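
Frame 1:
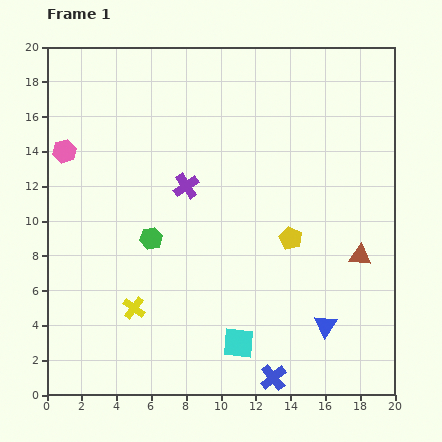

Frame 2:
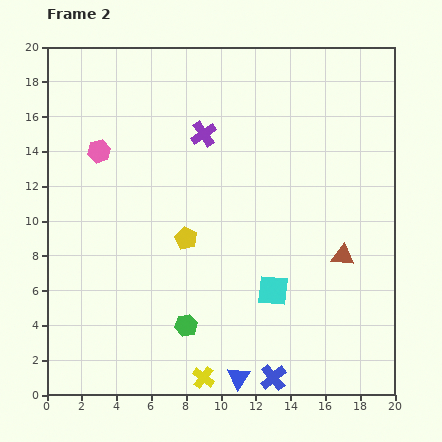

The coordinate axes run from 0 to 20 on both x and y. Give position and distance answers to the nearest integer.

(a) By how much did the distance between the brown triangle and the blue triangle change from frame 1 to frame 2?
+5

Distance in frame 1: 4. Distance in frame 2: 9.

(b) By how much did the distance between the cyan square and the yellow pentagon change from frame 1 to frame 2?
-1

Distance in frame 1: 7. Distance in frame 2: 6.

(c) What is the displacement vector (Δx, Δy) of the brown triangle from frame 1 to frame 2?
(-1, 0)

The brown triangle was at (18, 8) in frame 1 and (17, 8) in frame 2.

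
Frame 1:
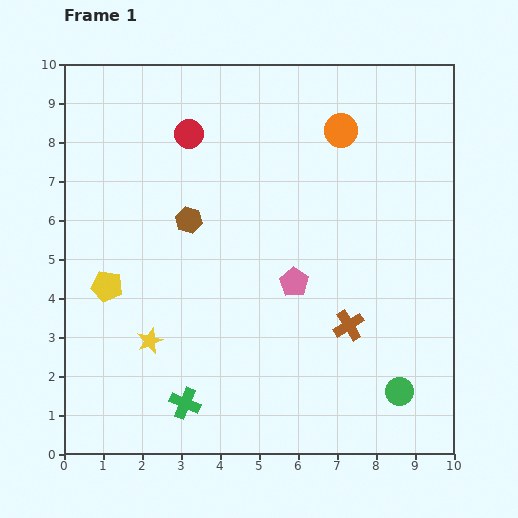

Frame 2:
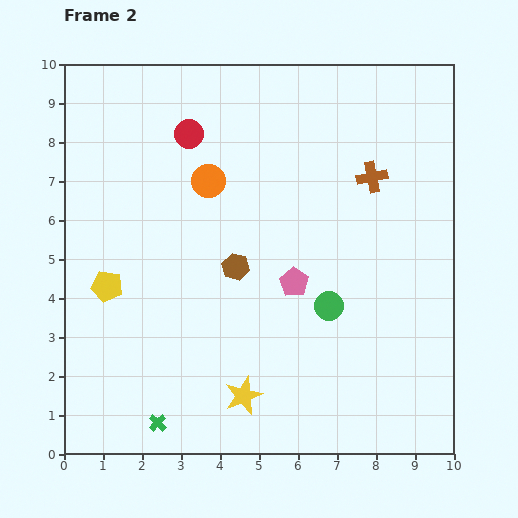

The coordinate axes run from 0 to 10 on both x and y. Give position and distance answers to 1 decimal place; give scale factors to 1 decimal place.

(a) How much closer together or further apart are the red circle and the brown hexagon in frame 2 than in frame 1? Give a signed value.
+1.4

Distance in frame 1: 2.2. Distance in frame 2: 3.6.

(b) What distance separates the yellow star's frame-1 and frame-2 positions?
2.8

The yellow star moved from (2.2, 2.9) to (4.6, 1.5), a distance of √(2.4² + 1.4²) ≈ 2.8.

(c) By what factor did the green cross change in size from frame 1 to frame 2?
0.6×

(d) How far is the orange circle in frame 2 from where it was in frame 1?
3.6

The orange circle moved from (7.1, 8.3) to (3.7, 7.0), a distance of √(3.4² + 1.3²) ≈ 3.6.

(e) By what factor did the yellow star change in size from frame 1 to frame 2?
1.5×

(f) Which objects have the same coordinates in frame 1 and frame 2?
the yellow pentagon, the red circle, the pink pentagon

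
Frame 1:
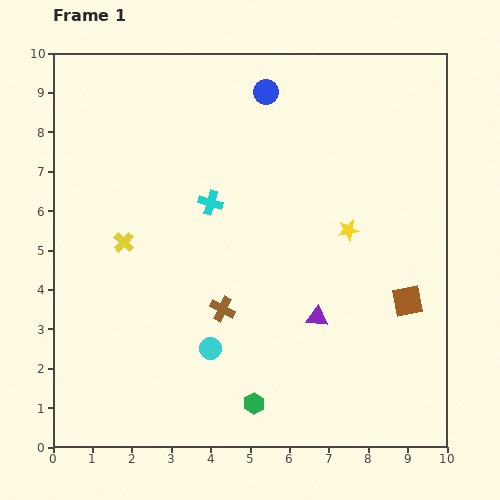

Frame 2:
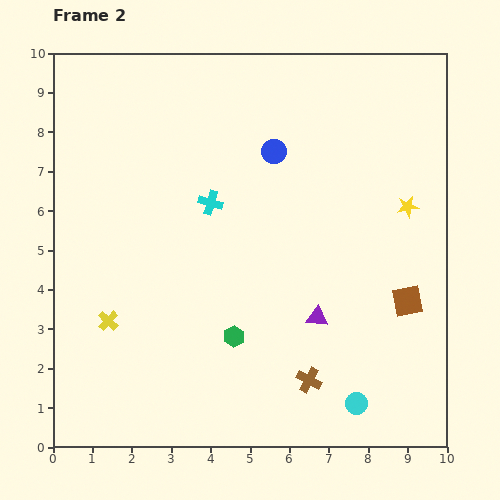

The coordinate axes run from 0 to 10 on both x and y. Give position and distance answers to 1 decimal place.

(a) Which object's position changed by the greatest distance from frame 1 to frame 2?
the cyan circle

(moved 4.0; next 2.8)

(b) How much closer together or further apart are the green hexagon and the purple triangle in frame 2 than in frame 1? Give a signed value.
-0.5

Distance in frame 1: 2.7. Distance in frame 2: 2.2.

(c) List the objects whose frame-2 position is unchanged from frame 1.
the purple triangle, the cyan cross, the brown square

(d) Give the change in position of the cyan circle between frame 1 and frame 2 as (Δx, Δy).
(3.7, -1.4)

The cyan circle was at (4.0, 2.5) in frame 1 and (7.7, 1.1) in frame 2.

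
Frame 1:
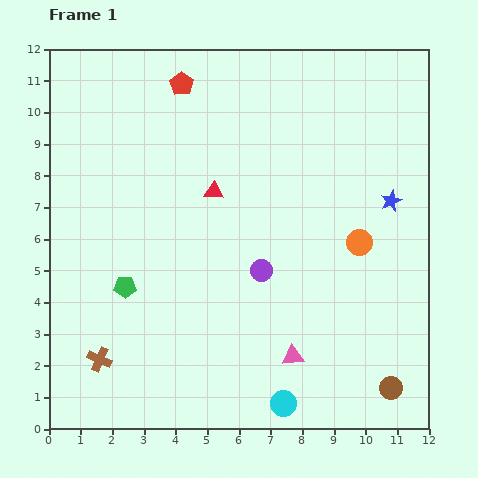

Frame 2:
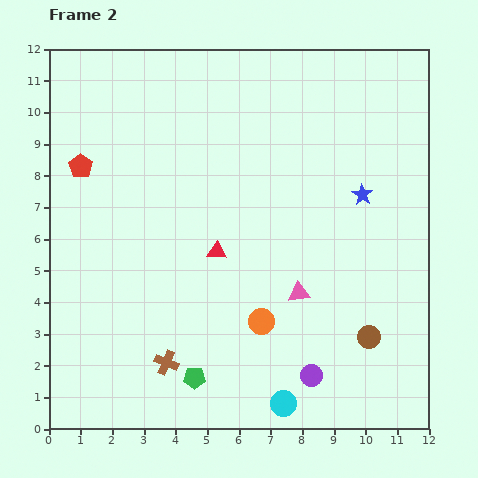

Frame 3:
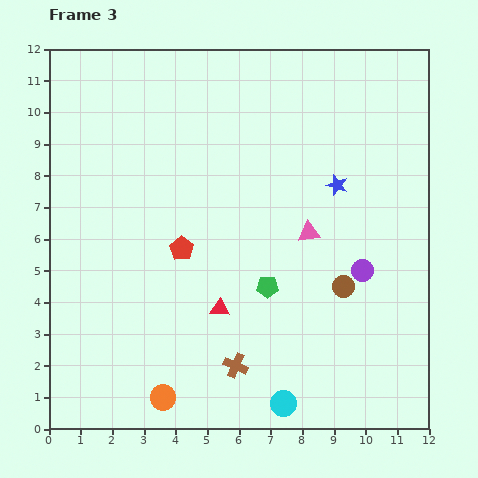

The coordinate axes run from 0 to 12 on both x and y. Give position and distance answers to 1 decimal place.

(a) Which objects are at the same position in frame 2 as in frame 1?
the cyan circle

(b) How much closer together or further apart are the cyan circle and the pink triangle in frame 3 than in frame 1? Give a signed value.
+4.0

Distance in frame 1: 1.5. Distance in frame 3: 5.5.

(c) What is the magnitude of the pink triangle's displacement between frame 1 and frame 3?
3.9

The pink triangle moved from (7.7, 2.3) to (8.2, 6.2), a distance of √(0.5² + 3.9²) ≈ 3.9.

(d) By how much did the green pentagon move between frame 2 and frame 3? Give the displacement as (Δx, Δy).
(2.3, 2.9)

The green pentagon was at (4.6, 1.6) in frame 2 and (6.9, 4.5) in frame 3.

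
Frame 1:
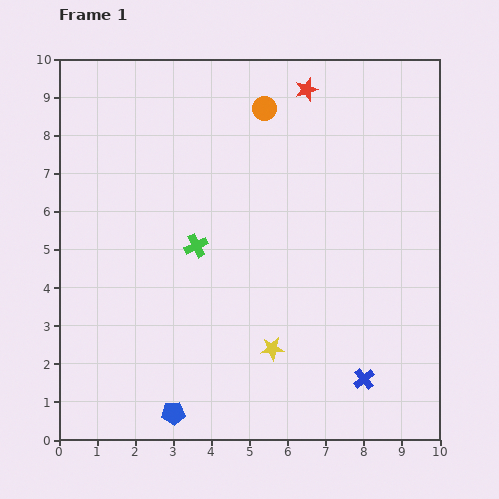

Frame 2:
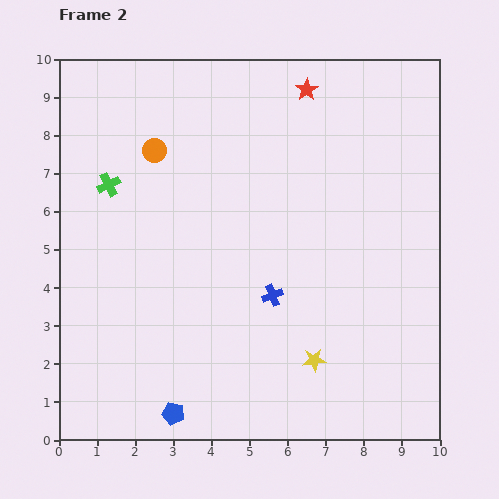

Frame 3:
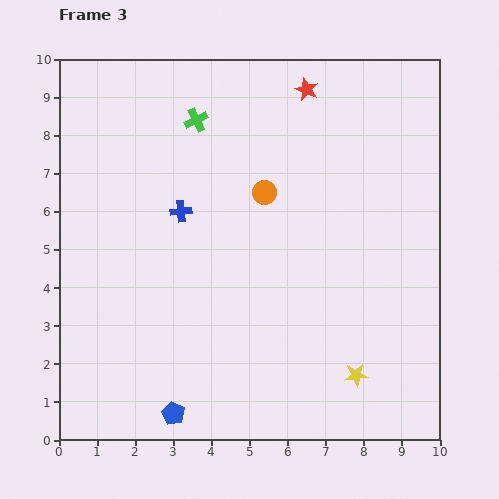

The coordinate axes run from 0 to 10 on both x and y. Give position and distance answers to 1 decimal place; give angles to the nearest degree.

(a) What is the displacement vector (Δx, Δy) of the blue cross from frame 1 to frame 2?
(-2.4, 2.2)

The blue cross was at (8.0, 1.6) in frame 1 and (5.6, 3.8) in frame 2.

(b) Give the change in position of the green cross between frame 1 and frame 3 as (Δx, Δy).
(0.0, 3.3)

The green cross was at (3.6, 5.1) in frame 1 and (3.6, 8.4) in frame 3.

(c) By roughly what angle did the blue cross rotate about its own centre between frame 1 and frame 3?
33° clockwise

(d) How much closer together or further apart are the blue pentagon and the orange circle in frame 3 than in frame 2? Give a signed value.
-0.6

Distance in frame 2: 6.9. Distance in frame 3: 6.3.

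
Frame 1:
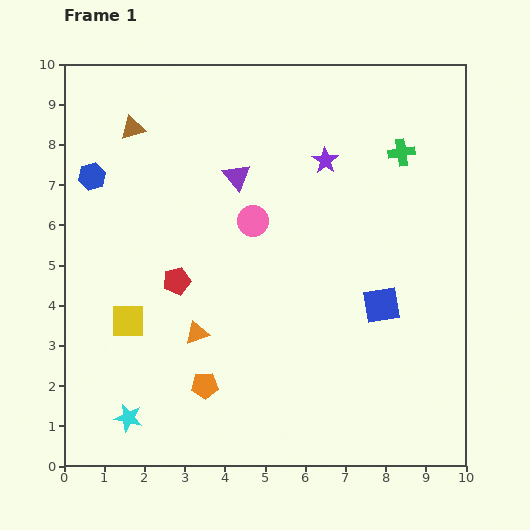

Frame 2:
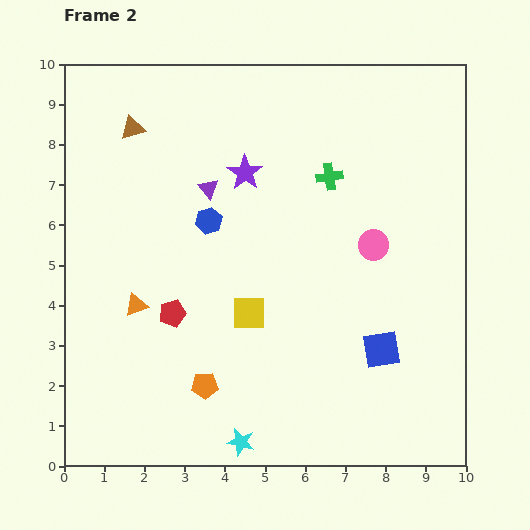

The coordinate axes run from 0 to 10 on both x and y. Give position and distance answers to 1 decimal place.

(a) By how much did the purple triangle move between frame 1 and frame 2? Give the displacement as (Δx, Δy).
(-0.7, -0.3)

The purple triangle was at (4.3, 7.2) in frame 1 and (3.6, 6.9) in frame 2.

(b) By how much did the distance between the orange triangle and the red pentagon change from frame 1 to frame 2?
-0.5

Distance in frame 1: 1.4. Distance in frame 2: 0.9.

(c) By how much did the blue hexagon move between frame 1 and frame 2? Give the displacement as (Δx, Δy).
(2.9, -1.1)

The blue hexagon was at (0.7, 7.2) in frame 1 and (3.6, 6.1) in frame 2.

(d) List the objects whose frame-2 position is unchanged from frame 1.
the brown triangle, the orange pentagon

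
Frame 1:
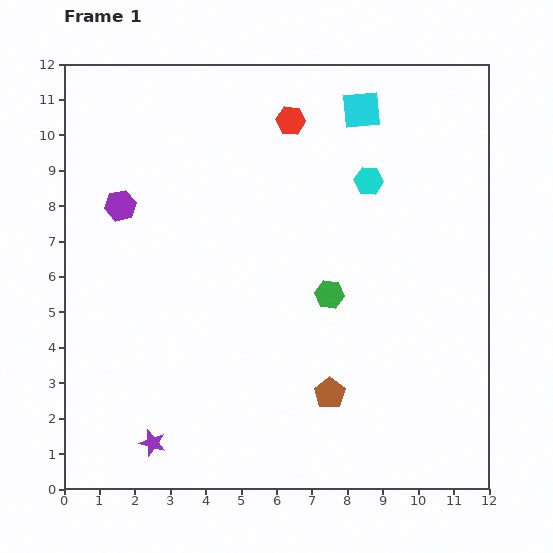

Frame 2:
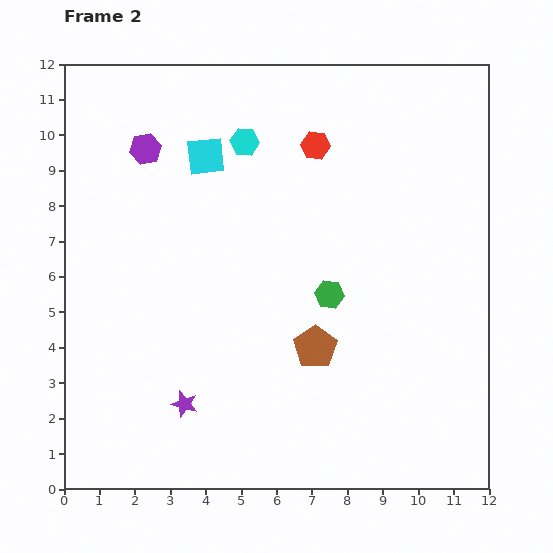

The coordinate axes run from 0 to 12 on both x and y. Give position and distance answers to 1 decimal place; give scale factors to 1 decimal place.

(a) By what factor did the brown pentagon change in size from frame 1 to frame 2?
1.4×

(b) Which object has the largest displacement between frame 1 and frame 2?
the cyan square

(moved 4.6; next 3.7)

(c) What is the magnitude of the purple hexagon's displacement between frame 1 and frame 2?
1.7

The purple hexagon moved from (1.6, 8.0) to (2.3, 9.6), a distance of √(0.7² + 1.6²) ≈ 1.7.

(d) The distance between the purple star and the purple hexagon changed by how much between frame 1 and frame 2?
+0.5

Distance in frame 1: 6.8. Distance in frame 2: 7.3.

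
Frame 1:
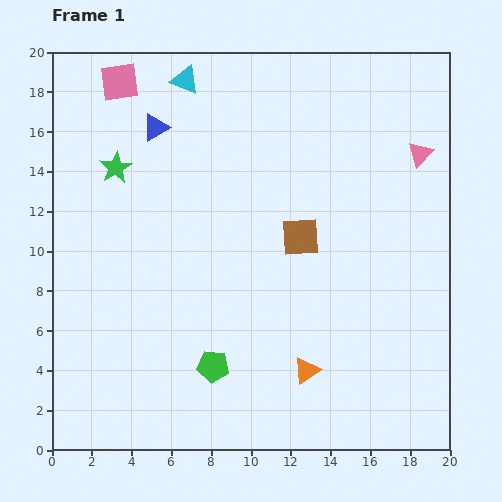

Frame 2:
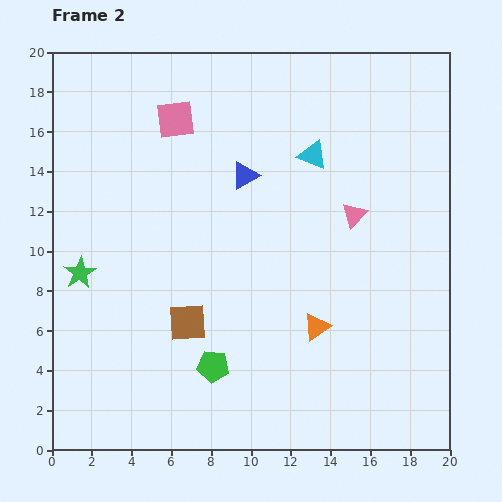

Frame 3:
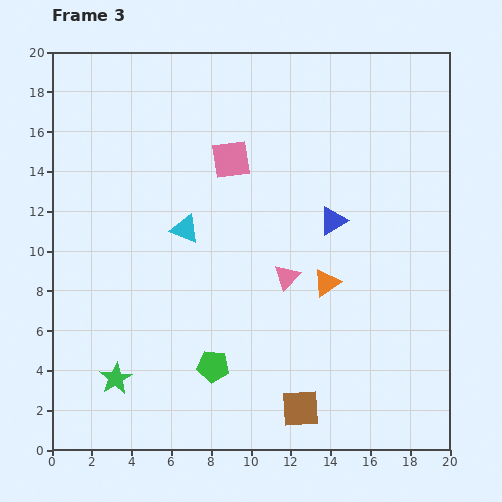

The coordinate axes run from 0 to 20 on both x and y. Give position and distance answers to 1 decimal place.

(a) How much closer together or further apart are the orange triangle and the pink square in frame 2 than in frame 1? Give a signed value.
-4.7

Distance in frame 1: 17.3. Distance in frame 2: 12.6.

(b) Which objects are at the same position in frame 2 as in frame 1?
the green pentagon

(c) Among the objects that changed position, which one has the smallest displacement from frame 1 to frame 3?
the orange triangle

(moved 4.5)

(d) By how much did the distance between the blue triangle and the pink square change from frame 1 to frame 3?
+3.1

Distance in frame 1: 2.9. Distance in frame 3: 6.0.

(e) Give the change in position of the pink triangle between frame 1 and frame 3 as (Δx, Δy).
(-6.7, -6.2)

The pink triangle was at (18.5, 14.9) in frame 1 and (11.8, 8.7) in frame 3.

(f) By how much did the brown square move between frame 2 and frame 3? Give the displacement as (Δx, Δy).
(5.7, -4.3)

The brown square was at (6.8, 6.4) in frame 2 and (12.5, 2.1) in frame 3.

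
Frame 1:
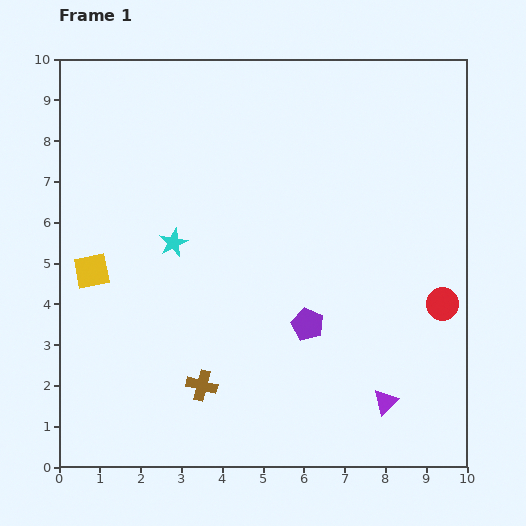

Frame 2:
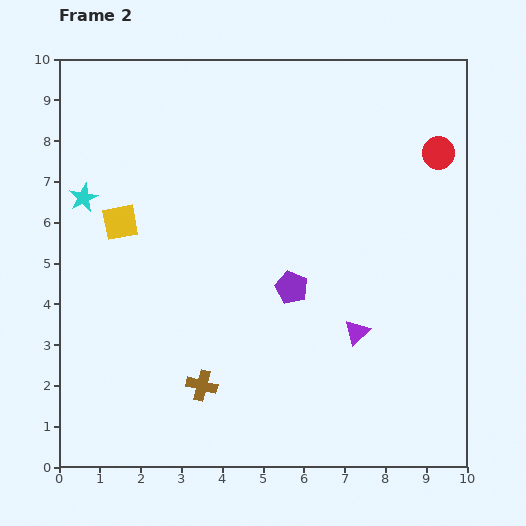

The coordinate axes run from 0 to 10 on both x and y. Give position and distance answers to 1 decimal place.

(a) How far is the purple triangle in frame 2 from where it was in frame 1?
1.8

The purple triangle moved from (8.0, 1.6) to (7.3, 3.3), a distance of √(0.7² + 1.7²) ≈ 1.8.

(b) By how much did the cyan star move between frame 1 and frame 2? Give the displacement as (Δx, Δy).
(-2.2, 1.1)

The cyan star was at (2.8, 5.5) in frame 1 and (0.6, 6.6) in frame 2.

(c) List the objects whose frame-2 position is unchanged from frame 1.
the brown cross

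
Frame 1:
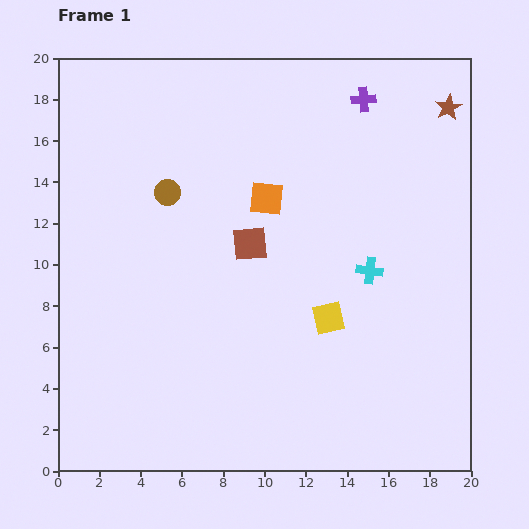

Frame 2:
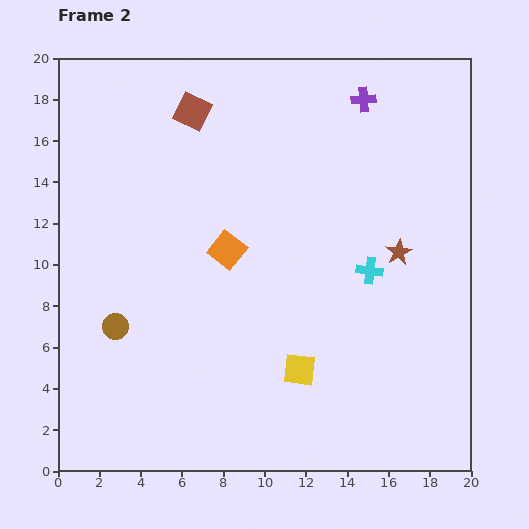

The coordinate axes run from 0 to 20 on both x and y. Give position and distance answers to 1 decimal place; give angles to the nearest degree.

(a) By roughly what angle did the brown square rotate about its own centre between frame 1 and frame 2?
30° clockwise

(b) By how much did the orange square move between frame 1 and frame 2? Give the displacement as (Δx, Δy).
(-1.9, -2.5)

The orange square was at (10.1, 13.2) in frame 1 and (8.2, 10.7) in frame 2.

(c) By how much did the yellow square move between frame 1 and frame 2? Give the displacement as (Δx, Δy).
(-1.4, -2.5)

The yellow square was at (13.1, 7.4) in frame 1 and (11.7, 4.9) in frame 2.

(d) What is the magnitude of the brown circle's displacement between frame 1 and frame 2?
7.0

The brown circle moved from (5.3, 13.5) to (2.8, 7.0), a distance of √(2.5² + 6.5²) ≈ 7.0.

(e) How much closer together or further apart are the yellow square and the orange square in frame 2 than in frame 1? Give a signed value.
+0.3

Distance in frame 1: 6.5. Distance in frame 2: 6.8.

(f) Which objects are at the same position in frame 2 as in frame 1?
the purple cross, the cyan cross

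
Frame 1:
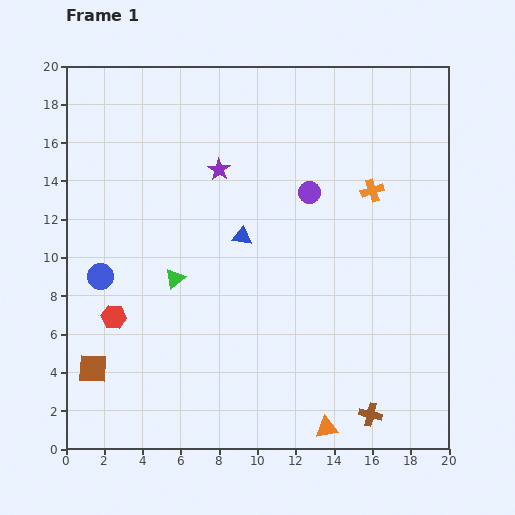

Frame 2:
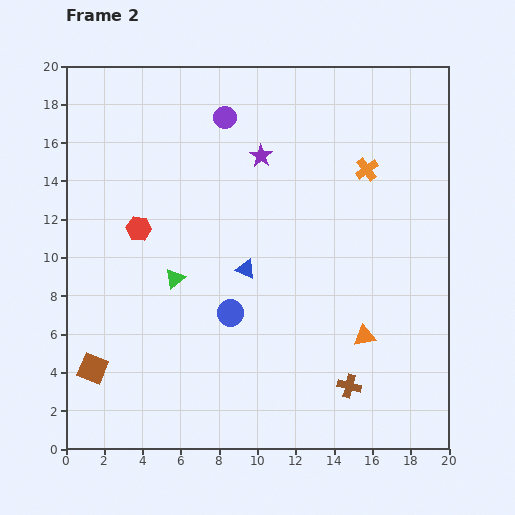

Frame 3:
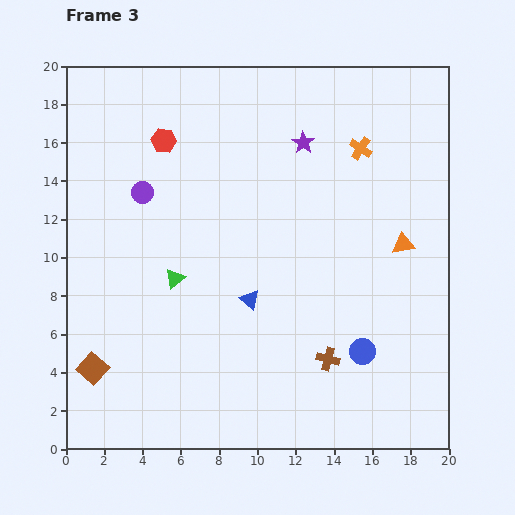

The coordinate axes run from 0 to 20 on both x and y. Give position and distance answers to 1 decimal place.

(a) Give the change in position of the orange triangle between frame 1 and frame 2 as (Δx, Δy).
(2.0, 4.8)

The orange triangle was at (13.6, 1.1) in frame 1 and (15.6, 5.9) in frame 2.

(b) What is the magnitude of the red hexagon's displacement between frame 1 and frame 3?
9.6

The red hexagon moved from (2.5, 6.9) to (5.1, 16.1), a distance of √(2.6² + 9.2²) ≈ 9.6.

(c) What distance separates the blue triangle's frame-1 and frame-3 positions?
3.3

The blue triangle moved from (9.2, 11.1) to (9.6, 7.8), a distance of √(0.4² + 3.3²) ≈ 3.3.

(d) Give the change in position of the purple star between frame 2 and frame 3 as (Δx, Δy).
(2.2, 0.7)

The purple star was at (10.2, 15.3) in frame 2 and (12.4, 16.0) in frame 3.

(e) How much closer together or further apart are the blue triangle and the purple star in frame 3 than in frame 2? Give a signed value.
+2.7

Distance in frame 2: 6.0. Distance in frame 3: 8.7.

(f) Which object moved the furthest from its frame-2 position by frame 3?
the blue circle

(moved 7.2; next 5.8)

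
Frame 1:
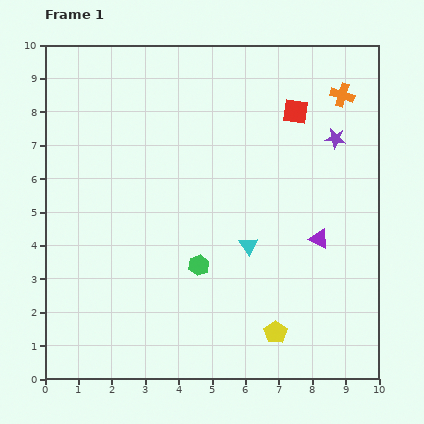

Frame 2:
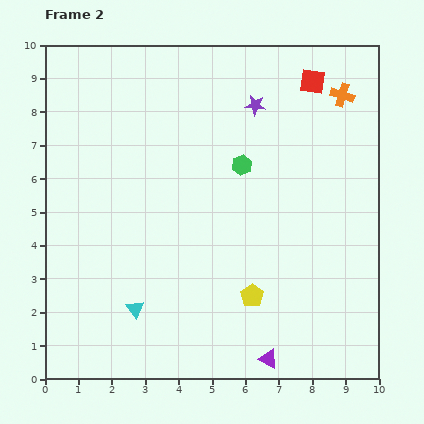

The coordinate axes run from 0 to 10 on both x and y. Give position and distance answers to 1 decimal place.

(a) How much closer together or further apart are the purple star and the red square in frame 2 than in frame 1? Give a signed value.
+0.4

Distance in frame 1: 1.4. Distance in frame 2: 1.8.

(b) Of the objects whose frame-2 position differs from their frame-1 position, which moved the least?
the red square

(moved 1.0)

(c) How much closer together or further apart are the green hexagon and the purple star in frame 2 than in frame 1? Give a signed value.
-3.8

Distance in frame 1: 5.6. Distance in frame 2: 1.8.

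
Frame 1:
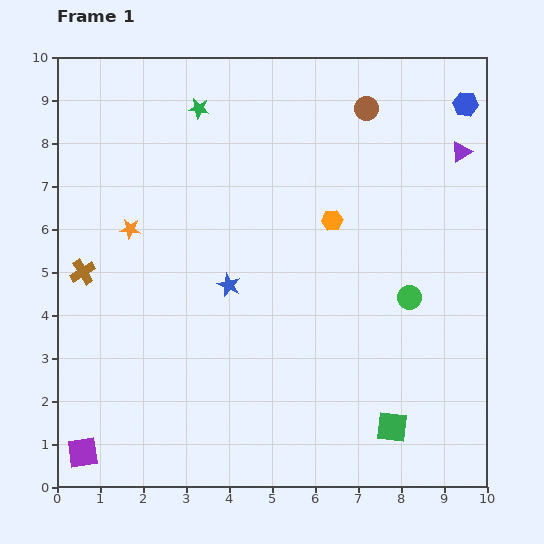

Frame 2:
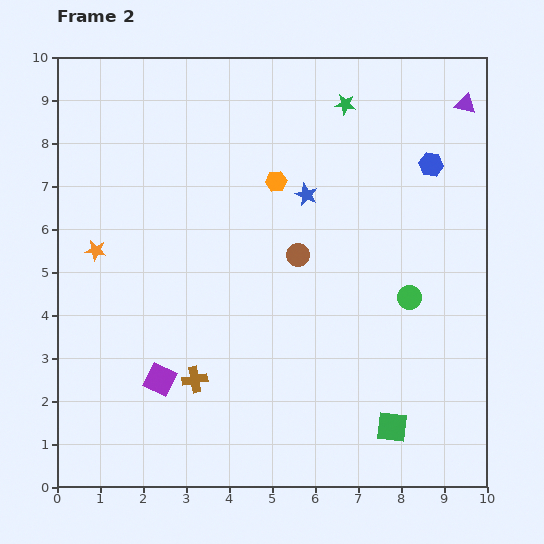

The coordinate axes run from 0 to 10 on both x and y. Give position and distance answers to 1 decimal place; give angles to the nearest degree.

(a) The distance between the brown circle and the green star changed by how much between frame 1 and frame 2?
-0.2

Distance in frame 1: 3.9. Distance in frame 2: 3.7.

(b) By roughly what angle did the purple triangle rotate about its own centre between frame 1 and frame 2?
45° clockwise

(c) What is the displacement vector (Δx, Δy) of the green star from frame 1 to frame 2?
(3.4, 0.1)

The green star was at (3.3, 8.8) in frame 1 and (6.7, 8.9) in frame 2.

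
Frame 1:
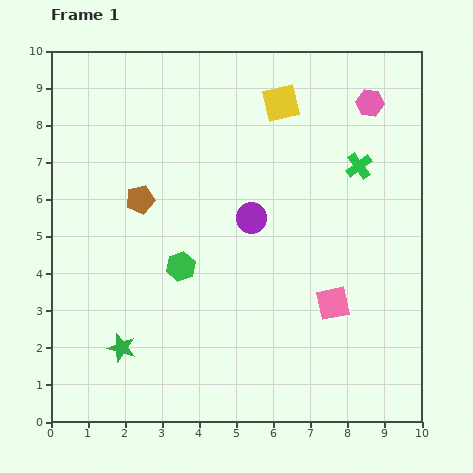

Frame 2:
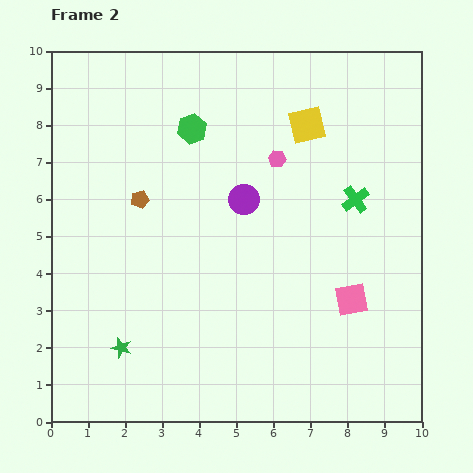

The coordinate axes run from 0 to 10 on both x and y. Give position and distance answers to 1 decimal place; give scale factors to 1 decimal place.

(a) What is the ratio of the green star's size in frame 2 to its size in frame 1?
0.7×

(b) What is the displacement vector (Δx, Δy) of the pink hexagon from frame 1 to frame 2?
(-2.5, -1.5)

The pink hexagon was at (8.6, 8.6) in frame 1 and (6.1, 7.1) in frame 2.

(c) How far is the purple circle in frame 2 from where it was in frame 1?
0.5

The purple circle moved from (5.4, 5.5) to (5.2, 6.0), a distance of √(0.2² + 0.5²) ≈ 0.5.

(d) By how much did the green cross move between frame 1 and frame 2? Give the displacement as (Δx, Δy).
(-0.1, -0.9)

The green cross was at (8.3, 6.9) in frame 1 and (8.2, 6.0) in frame 2.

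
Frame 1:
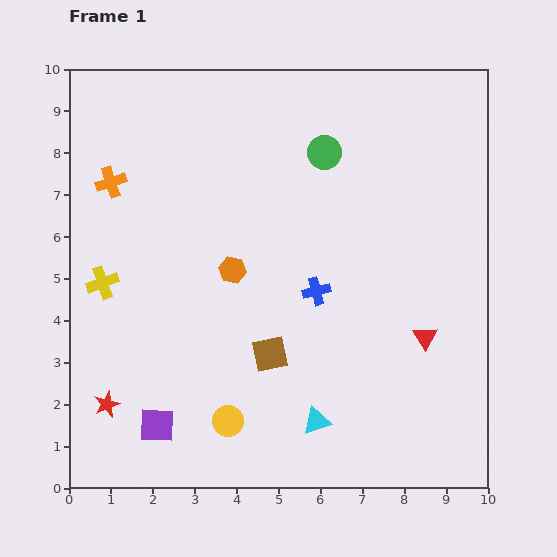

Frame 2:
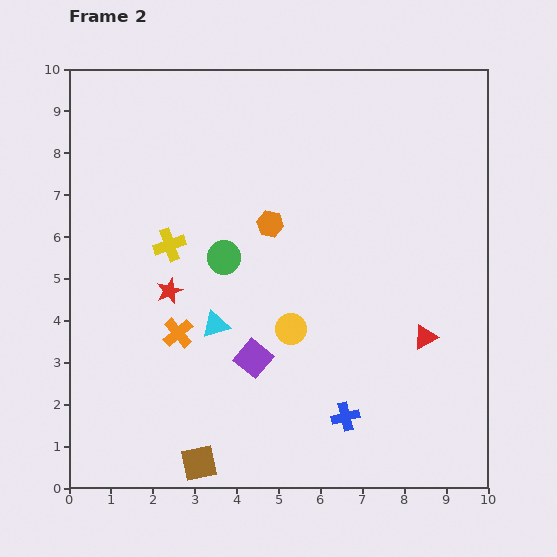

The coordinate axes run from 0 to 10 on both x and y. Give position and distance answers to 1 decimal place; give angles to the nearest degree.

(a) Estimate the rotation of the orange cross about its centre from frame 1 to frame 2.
23° counter-clockwise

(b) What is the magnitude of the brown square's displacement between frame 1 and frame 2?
3.1

The brown square moved from (4.8, 3.2) to (3.1, 0.6), a distance of √(1.7² + 2.6²) ≈ 3.1.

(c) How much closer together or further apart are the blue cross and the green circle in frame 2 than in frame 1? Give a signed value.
+1.5

Distance in frame 1: 3.3. Distance in frame 2: 4.8.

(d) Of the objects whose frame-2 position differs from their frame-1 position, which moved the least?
the orange hexagon

(moved 1.4)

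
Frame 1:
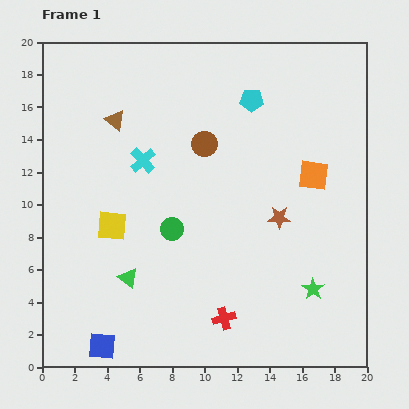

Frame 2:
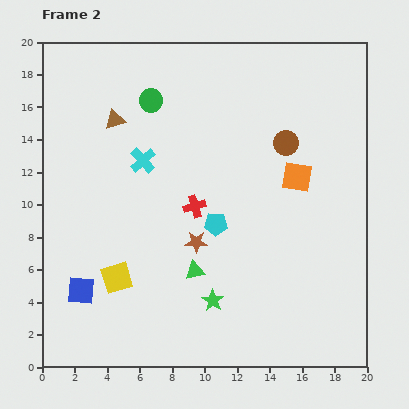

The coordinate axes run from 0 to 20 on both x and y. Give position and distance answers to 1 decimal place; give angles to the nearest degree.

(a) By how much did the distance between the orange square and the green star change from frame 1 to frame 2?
+2.2

Distance in frame 1: 7.0. Distance in frame 2: 9.2.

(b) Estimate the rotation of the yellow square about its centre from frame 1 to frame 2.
22° counter-clockwise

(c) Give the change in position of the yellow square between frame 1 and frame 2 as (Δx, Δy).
(0.3, -3.2)

The yellow square was at (4.3, 8.7) in frame 1 and (4.6, 5.5) in frame 2.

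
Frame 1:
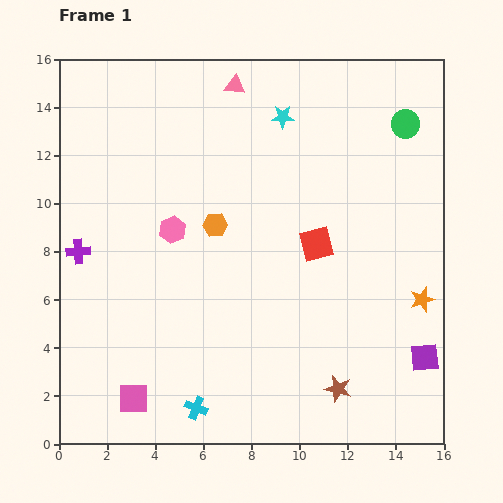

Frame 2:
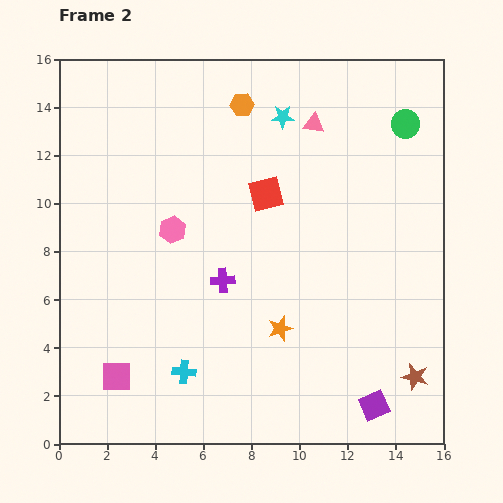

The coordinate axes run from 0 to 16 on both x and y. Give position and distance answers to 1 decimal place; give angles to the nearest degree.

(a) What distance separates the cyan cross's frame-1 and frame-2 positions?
1.6

The cyan cross moved from (5.7, 1.5) to (5.2, 3.0), a distance of √(0.5² + 1.5²) ≈ 1.6.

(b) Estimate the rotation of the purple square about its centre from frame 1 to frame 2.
18° counter-clockwise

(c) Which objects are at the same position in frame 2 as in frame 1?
the cyan star, the green circle, the pink hexagon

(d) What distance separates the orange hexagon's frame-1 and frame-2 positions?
5.1

The orange hexagon moved from (6.5, 9.1) to (7.6, 14.1), a distance of √(1.1² + 5.0²) ≈ 5.1.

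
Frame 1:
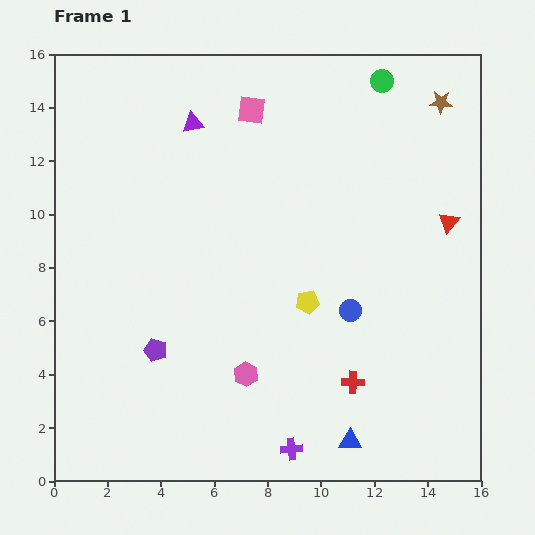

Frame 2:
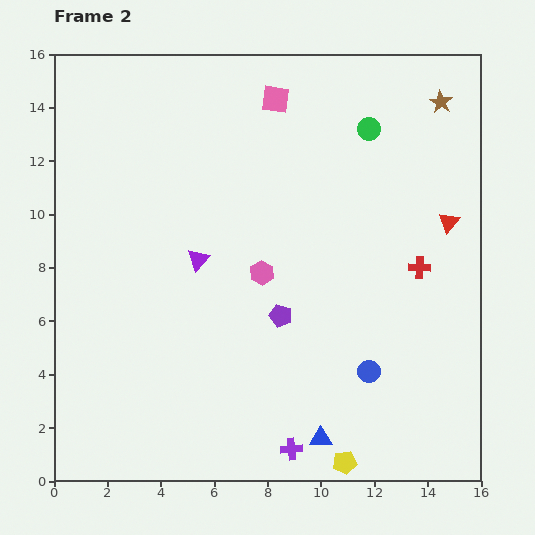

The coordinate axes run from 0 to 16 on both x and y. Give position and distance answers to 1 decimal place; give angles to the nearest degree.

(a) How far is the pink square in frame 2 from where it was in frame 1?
1.0

The pink square moved from (7.4, 13.9) to (8.3, 14.3), a distance of √(0.9² + 0.4²) ≈ 1.0.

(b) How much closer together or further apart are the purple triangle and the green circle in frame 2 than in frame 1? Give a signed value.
+0.8

Distance in frame 1: 7.3. Distance in frame 2: 8.1.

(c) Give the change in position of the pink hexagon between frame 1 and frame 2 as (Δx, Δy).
(0.6, 3.8)

The pink hexagon was at (7.2, 4.0) in frame 1 and (7.8, 7.8) in frame 2.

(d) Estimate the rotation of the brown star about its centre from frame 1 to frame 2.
28° clockwise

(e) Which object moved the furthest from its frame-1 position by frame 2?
the yellow pentagon

(moved 6.2; next 5.1)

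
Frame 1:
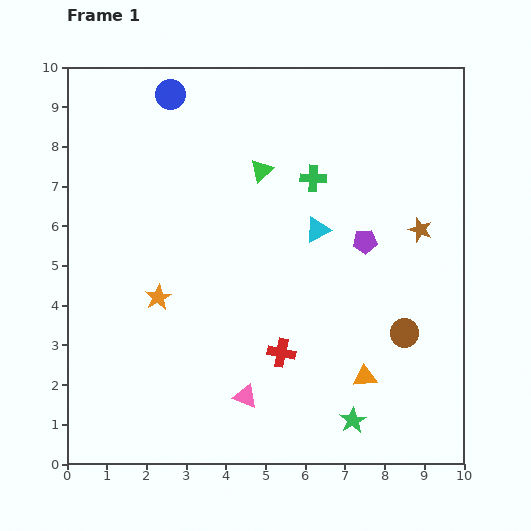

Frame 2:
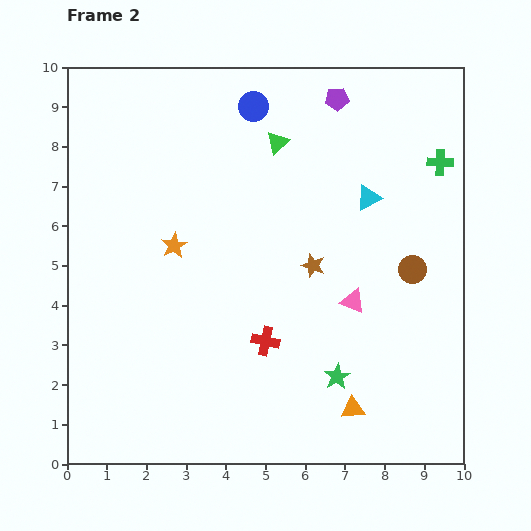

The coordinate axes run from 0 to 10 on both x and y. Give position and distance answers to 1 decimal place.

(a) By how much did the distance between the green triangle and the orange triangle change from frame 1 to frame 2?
+1.2

Distance in frame 1: 5.8. Distance in frame 2: 7.0.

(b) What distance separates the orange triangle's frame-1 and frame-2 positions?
0.9

The orange triangle moved from (7.5, 2.2) to (7.2, 1.4), a distance of √(0.3² + 0.8²) ≈ 0.9.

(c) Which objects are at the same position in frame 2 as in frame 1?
none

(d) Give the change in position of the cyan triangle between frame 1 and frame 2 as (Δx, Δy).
(1.3, 0.8)

The cyan triangle was at (6.3, 5.9) in frame 1 and (7.6, 6.7) in frame 2.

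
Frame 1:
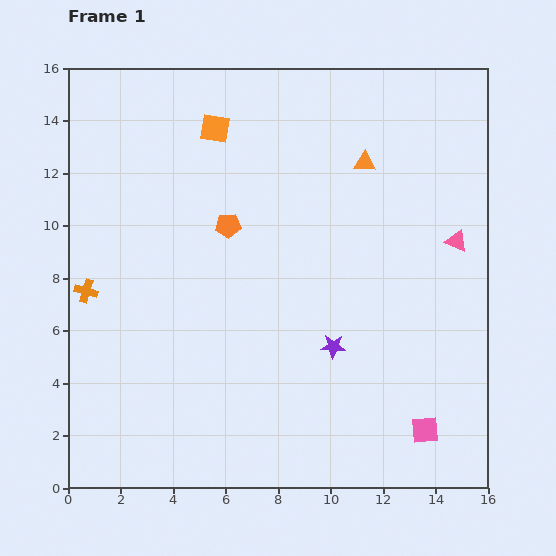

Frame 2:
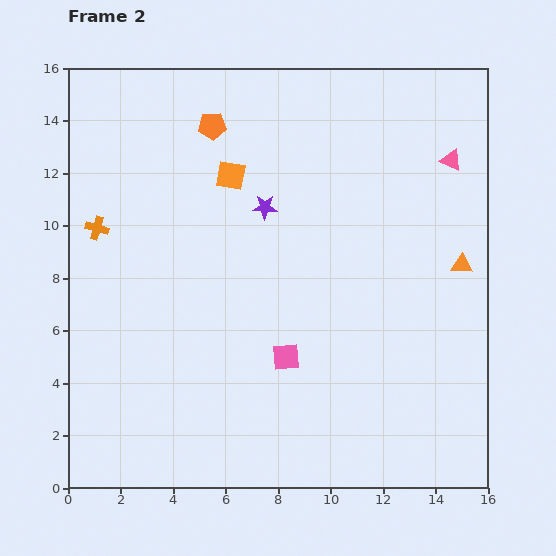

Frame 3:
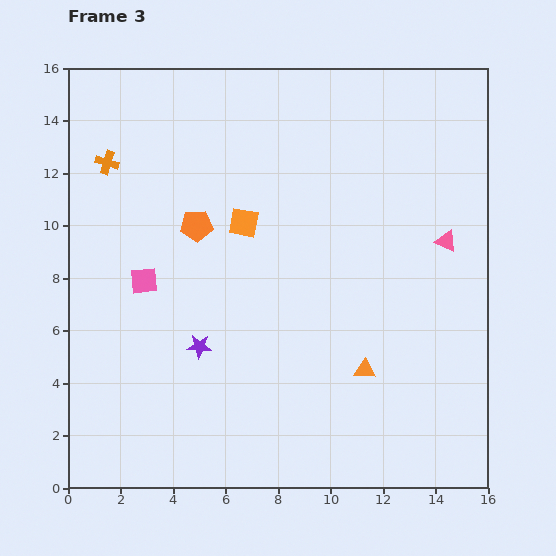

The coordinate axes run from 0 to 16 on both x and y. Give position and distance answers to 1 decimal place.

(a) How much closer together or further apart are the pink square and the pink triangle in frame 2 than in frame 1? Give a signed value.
+2.5

Distance in frame 1: 7.3. Distance in frame 2: 9.8.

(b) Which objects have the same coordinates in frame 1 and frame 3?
none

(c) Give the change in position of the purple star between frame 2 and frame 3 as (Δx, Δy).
(-2.5, -5.3)

The purple star was at (7.5, 10.7) in frame 2 and (5.0, 5.4) in frame 3.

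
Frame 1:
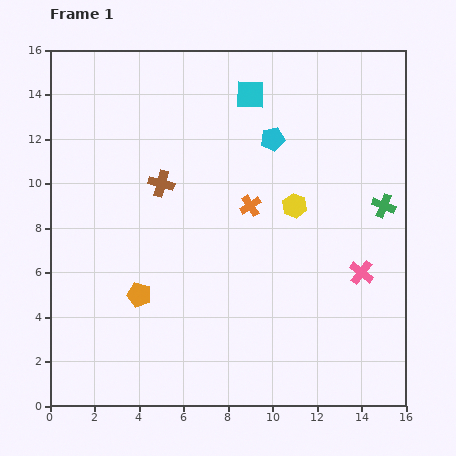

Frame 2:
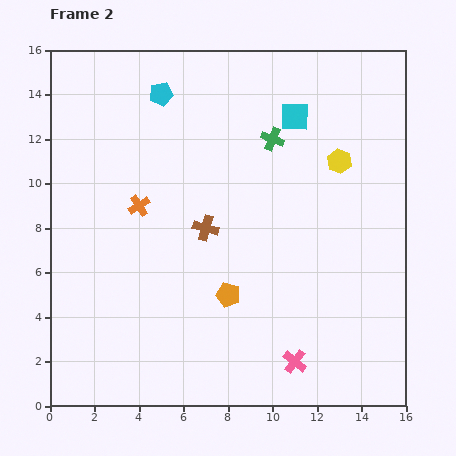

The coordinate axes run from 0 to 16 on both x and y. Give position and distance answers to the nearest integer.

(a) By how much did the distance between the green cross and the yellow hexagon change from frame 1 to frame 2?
-1

Distance in frame 1: 4. Distance in frame 2: 3.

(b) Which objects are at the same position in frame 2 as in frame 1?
none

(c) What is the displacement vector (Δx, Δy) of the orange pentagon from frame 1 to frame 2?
(4, 0)

The orange pentagon was at (4, 5) in frame 1 and (8, 5) in frame 2.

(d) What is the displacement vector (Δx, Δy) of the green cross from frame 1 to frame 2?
(-5, 3)

The green cross was at (15, 9) in frame 1 and (10, 12) in frame 2.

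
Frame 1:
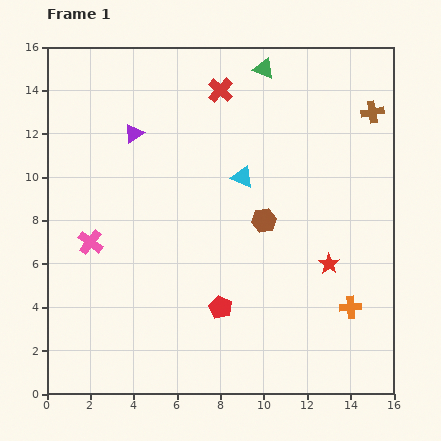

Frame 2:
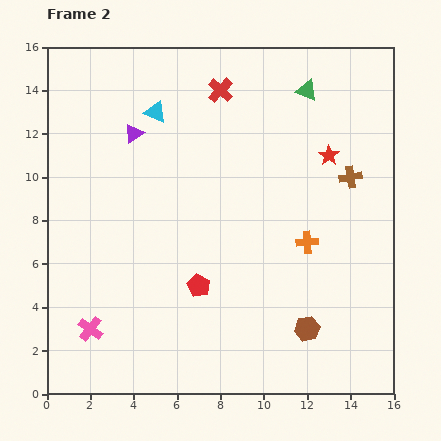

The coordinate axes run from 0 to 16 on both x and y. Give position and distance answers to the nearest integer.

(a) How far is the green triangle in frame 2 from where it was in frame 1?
2

The green triangle moved from (10, 15) to (12, 14), a distance of √(2² + 1²) ≈ 2.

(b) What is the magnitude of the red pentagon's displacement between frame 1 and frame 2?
1

The red pentagon moved from (8, 4) to (7, 5), a distance of √(1² + 1²) ≈ 1.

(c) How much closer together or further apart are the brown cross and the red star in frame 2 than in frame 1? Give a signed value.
-6

Distance in frame 1: 7. Distance in frame 2: 1.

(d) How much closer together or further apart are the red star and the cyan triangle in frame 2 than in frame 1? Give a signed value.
+2

Distance in frame 1: 6. Distance in frame 2: 8.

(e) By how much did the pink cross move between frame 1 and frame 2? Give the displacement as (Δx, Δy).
(0, -4)

The pink cross was at (2, 7) in frame 1 and (2, 3) in frame 2.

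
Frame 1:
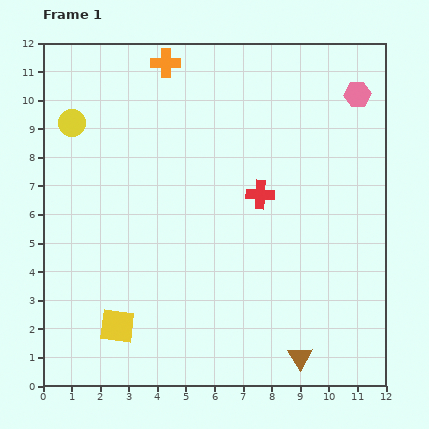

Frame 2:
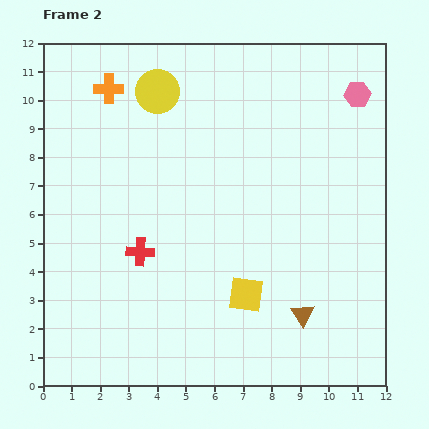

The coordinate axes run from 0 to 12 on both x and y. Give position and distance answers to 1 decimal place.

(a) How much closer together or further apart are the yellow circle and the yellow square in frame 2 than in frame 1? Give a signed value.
+0.4

Distance in frame 1: 7.3. Distance in frame 2: 7.7.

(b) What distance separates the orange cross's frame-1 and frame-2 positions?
2.2

The orange cross moved from (4.3, 11.3) to (2.3, 10.4), a distance of √(2.0² + 0.9²) ≈ 2.2.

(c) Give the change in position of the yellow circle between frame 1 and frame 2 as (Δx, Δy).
(3.0, 1.1)

The yellow circle was at (1.0, 9.2) in frame 1 and (4.0, 10.3) in frame 2.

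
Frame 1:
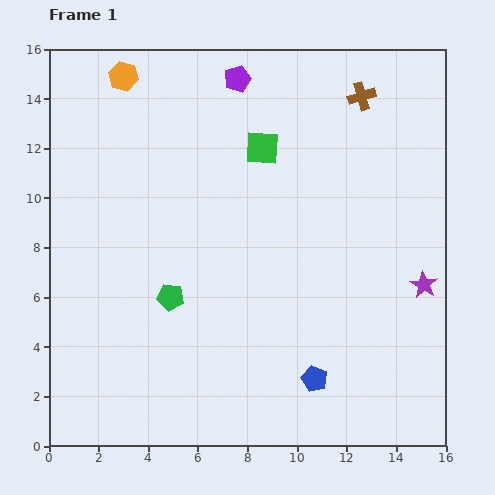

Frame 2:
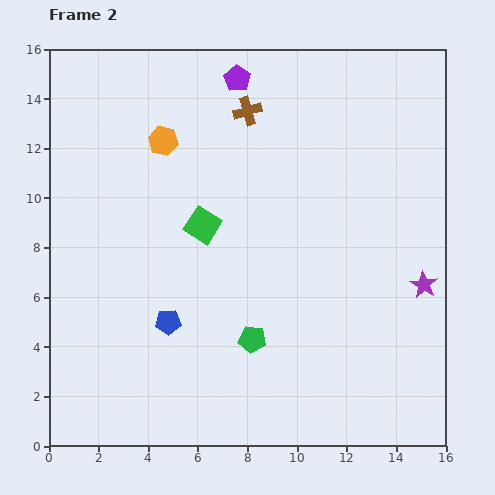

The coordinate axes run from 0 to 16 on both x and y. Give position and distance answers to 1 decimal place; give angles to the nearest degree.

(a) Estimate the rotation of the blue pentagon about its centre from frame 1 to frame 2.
25° counter-clockwise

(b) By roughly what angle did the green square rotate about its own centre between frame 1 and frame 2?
29° clockwise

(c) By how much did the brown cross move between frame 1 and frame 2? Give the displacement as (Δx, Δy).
(-4.6, -0.6)

The brown cross was at (12.6, 14.1) in frame 1 and (8.0, 13.5) in frame 2.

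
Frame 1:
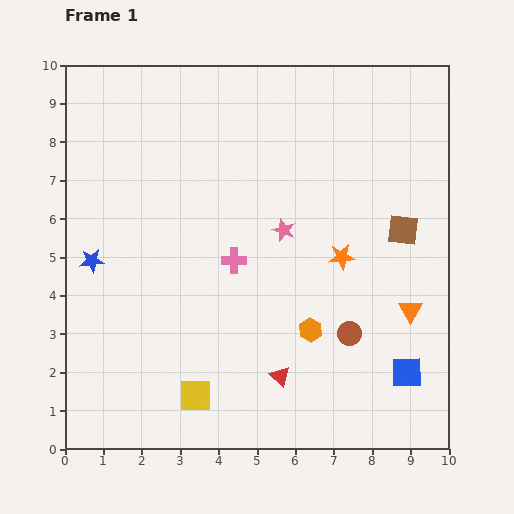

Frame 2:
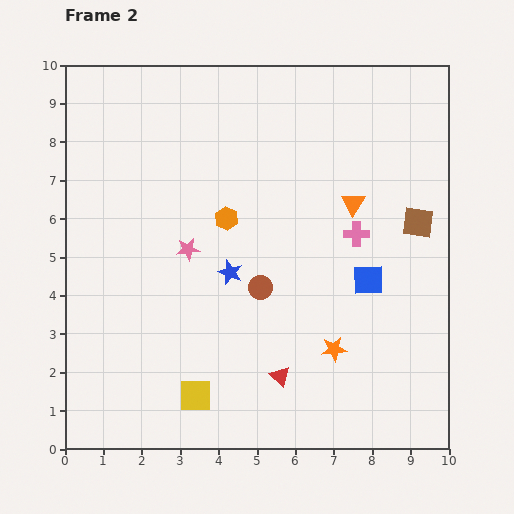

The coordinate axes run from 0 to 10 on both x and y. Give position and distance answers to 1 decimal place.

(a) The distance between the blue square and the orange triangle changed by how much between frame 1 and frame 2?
+0.4

Distance in frame 1: 1.6. Distance in frame 2: 2.0.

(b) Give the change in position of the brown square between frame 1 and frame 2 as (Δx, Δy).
(0.4, 0.2)

The brown square was at (8.8, 5.7) in frame 1 and (9.2, 5.9) in frame 2.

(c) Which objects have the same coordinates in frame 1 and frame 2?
the yellow square, the red triangle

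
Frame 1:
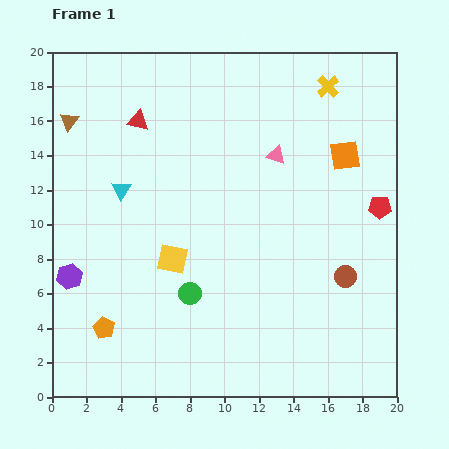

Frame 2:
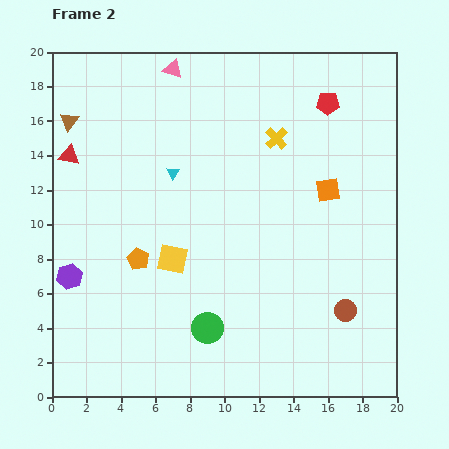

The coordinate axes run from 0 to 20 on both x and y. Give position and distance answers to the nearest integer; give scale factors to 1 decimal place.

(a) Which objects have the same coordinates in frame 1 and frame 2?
the purple hexagon, the yellow square, the brown triangle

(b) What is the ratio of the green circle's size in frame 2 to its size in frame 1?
1.4×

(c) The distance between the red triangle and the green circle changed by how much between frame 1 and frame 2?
+3

Distance in frame 1: 10. Distance in frame 2: 13.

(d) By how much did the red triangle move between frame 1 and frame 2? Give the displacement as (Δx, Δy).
(-4, -2)

The red triangle was at (5, 16) in frame 1 and (1, 14) in frame 2.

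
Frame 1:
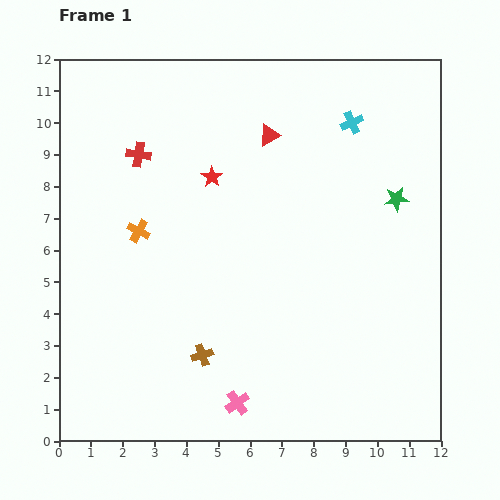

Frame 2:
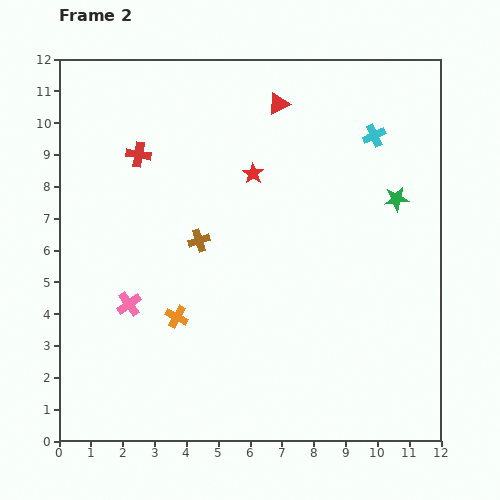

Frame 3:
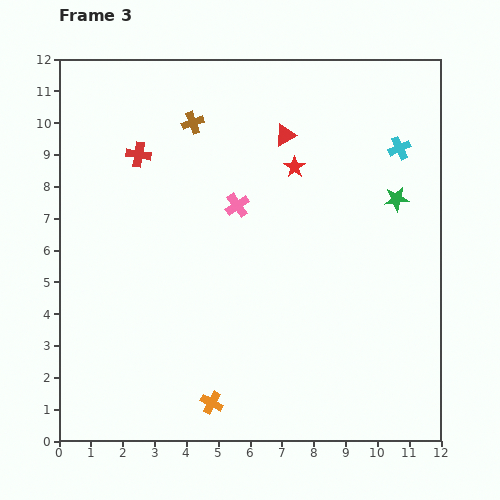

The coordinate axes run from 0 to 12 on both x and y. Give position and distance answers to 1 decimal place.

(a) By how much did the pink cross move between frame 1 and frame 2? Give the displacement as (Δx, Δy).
(-3.4, 3.1)

The pink cross was at (5.6, 1.2) in frame 1 and (2.2, 4.3) in frame 2.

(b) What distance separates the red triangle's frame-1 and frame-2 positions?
1.0

The red triangle moved from (6.6, 9.6) to (6.9, 10.6), a distance of √(0.3² + 1.0²) ≈ 1.0.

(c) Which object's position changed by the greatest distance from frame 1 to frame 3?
the brown cross

(moved 7.3; next 6.2)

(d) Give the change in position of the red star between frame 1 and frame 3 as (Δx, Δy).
(2.6, 0.3)

The red star was at (4.8, 8.3) in frame 1 and (7.4, 8.6) in frame 3.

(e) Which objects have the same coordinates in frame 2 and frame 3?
the red cross, the green star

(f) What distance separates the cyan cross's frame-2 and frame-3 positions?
0.9

The cyan cross moved from (9.9, 9.6) to (10.7, 9.2), a distance of √(0.8² + 0.4²) ≈ 0.9.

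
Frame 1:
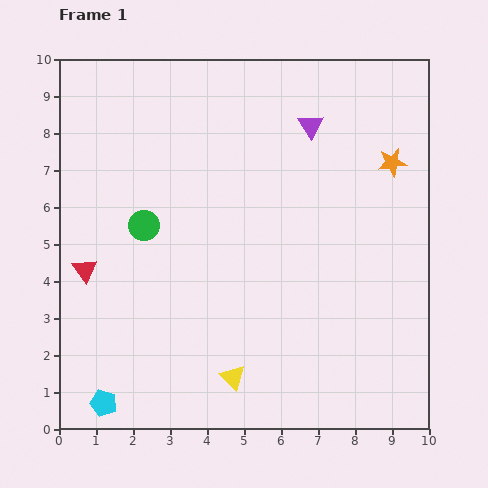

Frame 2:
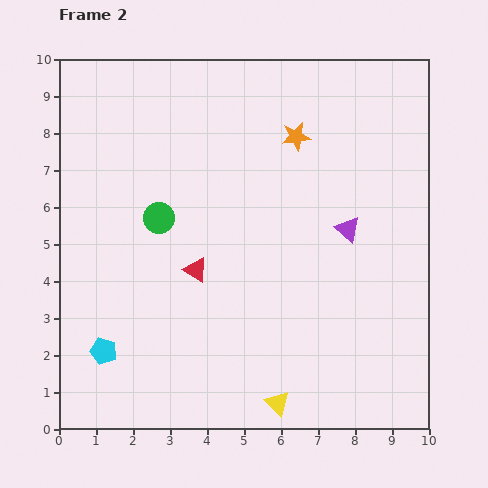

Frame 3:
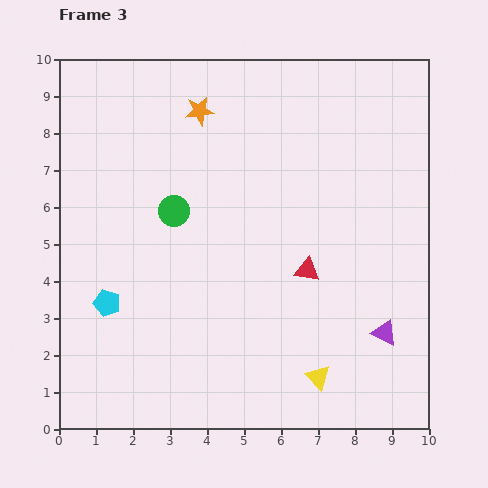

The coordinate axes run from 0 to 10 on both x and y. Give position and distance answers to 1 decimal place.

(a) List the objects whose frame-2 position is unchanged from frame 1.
none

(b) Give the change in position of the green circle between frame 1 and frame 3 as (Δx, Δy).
(0.8, 0.4)

The green circle was at (2.3, 5.5) in frame 1 and (3.1, 5.9) in frame 3.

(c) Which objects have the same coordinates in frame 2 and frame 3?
none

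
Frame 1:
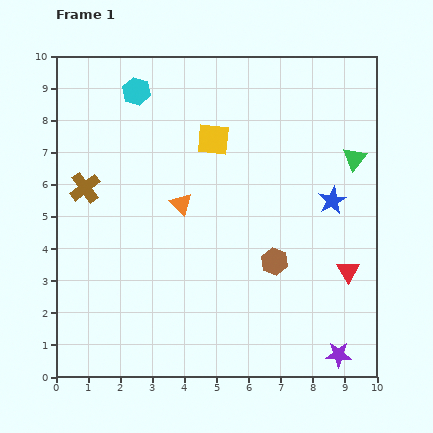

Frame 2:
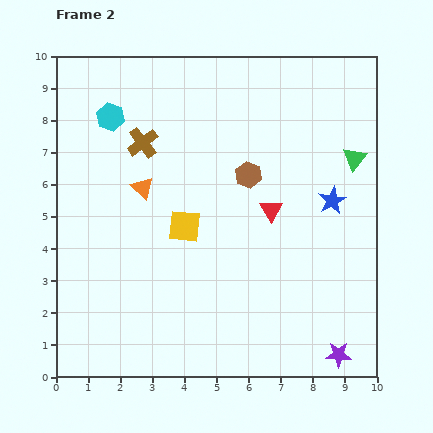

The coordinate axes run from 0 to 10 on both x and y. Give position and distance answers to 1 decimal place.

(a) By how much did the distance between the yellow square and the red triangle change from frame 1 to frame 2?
-3.2

Distance in frame 1: 5.9. Distance in frame 2: 2.7.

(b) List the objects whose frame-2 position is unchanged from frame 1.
the purple star, the green triangle, the blue star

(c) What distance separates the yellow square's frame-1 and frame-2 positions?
2.8

The yellow square moved from (4.9, 7.4) to (4.0, 4.7), a distance of √(0.9² + 2.7²) ≈ 2.8.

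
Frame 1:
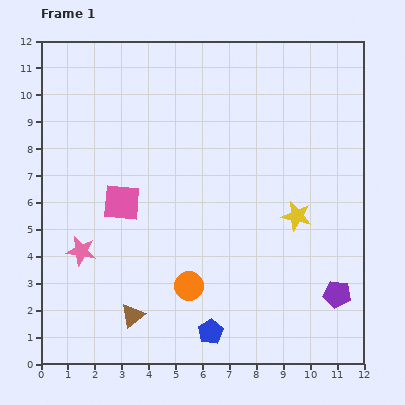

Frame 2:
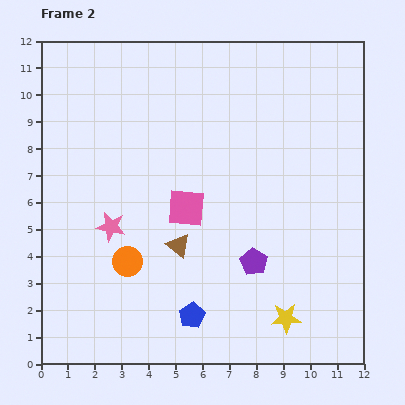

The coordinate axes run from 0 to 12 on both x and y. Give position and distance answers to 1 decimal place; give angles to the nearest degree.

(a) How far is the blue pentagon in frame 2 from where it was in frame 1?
0.9

The blue pentagon moved from (6.3, 1.2) to (5.6, 1.8), a distance of √(0.7² + 0.6²) ≈ 0.9.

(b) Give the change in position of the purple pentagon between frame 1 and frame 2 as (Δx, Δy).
(-3.1, 1.2)

The purple pentagon was at (11.0, 2.6) in frame 1 and (7.9, 3.8) in frame 2.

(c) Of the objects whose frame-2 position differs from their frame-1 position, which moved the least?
the blue pentagon

(moved 0.9)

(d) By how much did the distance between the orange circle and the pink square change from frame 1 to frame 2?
-1.0

Distance in frame 1: 4.0. Distance in frame 2: 3.0.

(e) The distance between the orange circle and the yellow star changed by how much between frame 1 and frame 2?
+1.5

Distance in frame 1: 4.8. Distance in frame 2: 6.3.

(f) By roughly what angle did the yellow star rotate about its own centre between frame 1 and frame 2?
16° counter-clockwise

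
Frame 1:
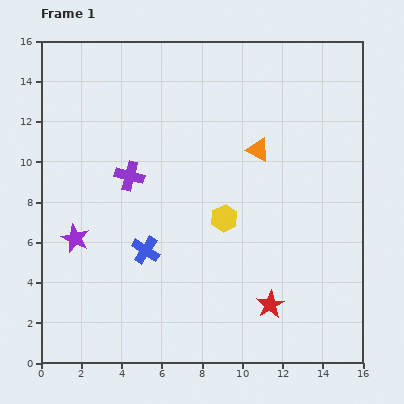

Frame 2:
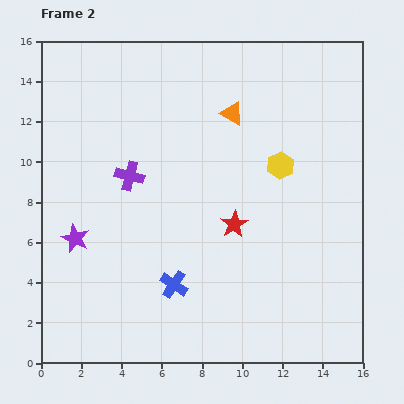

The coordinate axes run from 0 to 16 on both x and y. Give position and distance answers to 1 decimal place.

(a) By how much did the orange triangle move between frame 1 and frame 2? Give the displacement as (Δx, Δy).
(-1.3, 1.8)

The orange triangle was at (10.8, 10.6) in frame 1 and (9.5, 12.4) in frame 2.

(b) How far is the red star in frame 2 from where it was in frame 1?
4.4

The red star moved from (11.4, 2.9) to (9.6, 6.9), a distance of √(1.8² + 4.0²) ≈ 4.4.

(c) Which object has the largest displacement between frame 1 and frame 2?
the red star

(moved 4.4; next 3.8)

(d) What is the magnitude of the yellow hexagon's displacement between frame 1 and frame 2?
3.8

The yellow hexagon moved from (9.1, 7.2) to (11.9, 9.8), a distance of √(2.8² + 2.6²) ≈ 3.8.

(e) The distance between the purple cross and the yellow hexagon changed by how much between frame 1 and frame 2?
+2.4

Distance in frame 1: 5.1. Distance in frame 2: 7.5.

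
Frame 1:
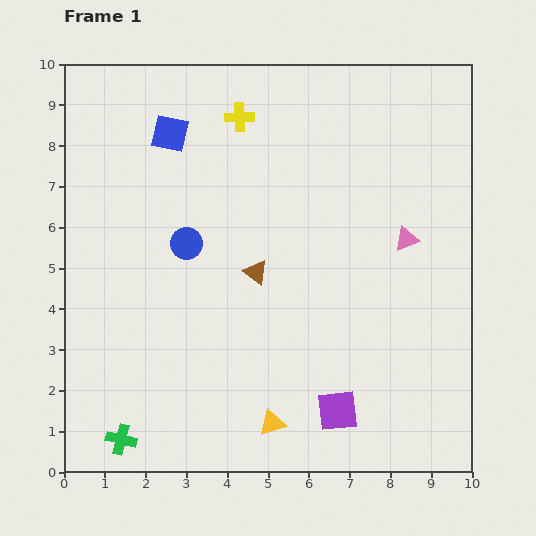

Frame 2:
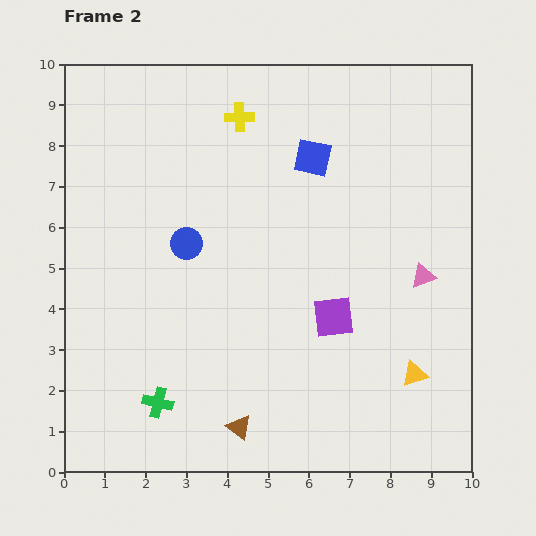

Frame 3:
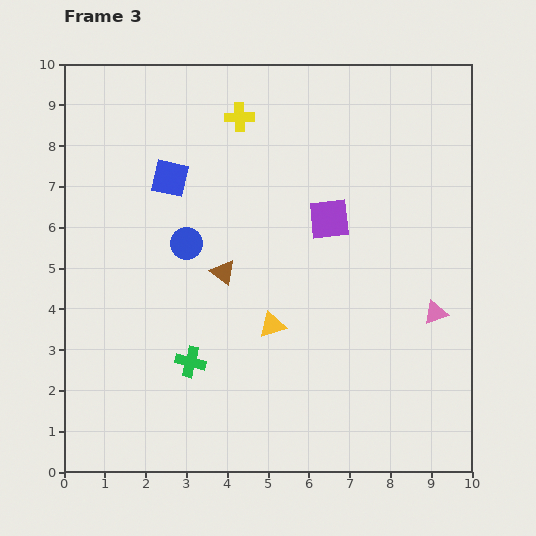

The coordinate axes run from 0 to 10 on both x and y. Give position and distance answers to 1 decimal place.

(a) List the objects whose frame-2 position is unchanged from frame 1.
the yellow cross, the blue circle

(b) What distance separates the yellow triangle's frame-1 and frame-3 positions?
2.4

The yellow triangle moved from (5.1, 1.2) to (5.1, 3.6), a distance of √(0.0² + 2.4²) ≈ 2.4.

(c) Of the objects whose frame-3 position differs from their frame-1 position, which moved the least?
the brown triangle

(moved 0.8)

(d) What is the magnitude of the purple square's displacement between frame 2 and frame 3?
2.4

The purple square moved from (6.6, 3.8) to (6.5, 6.2), a distance of √(0.1² + 2.4²) ≈ 2.4.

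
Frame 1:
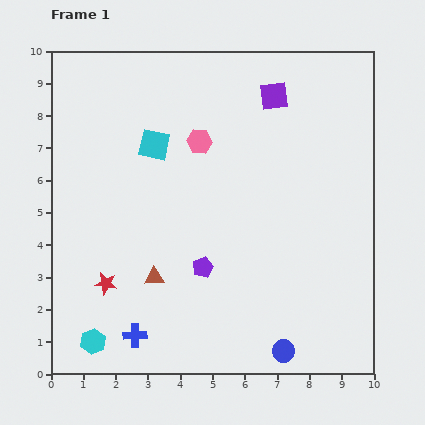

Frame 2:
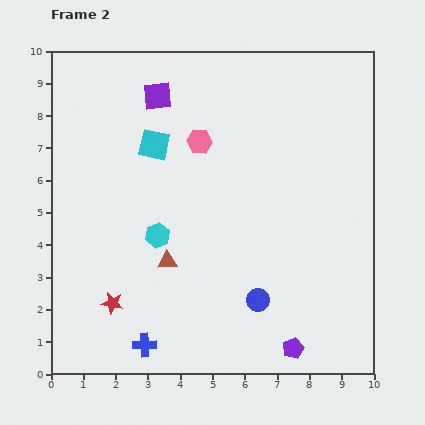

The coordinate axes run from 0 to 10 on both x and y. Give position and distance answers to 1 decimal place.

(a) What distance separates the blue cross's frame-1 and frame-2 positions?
0.4

The blue cross moved from (2.6, 1.2) to (2.9, 0.9), a distance of √(0.3² + 0.3²) ≈ 0.4.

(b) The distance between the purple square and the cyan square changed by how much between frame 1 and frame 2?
-2.5

Distance in frame 1: 4.0. Distance in frame 2: 1.5.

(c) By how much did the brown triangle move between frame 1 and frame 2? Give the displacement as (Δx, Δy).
(0.4, 0.5)

The brown triangle was at (3.2, 3.0) in frame 1 and (3.6, 3.5) in frame 2.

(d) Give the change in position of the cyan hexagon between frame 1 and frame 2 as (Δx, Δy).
(2.0, 3.3)

The cyan hexagon was at (1.3, 1.0) in frame 1 and (3.3, 4.3) in frame 2.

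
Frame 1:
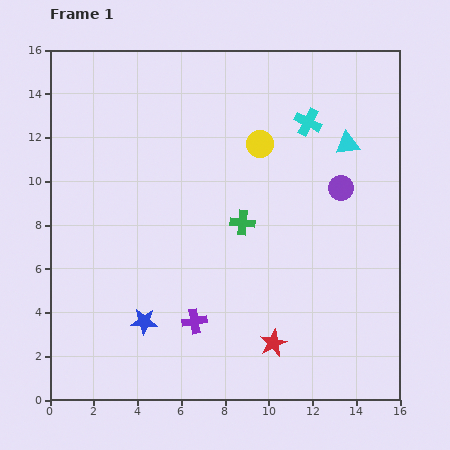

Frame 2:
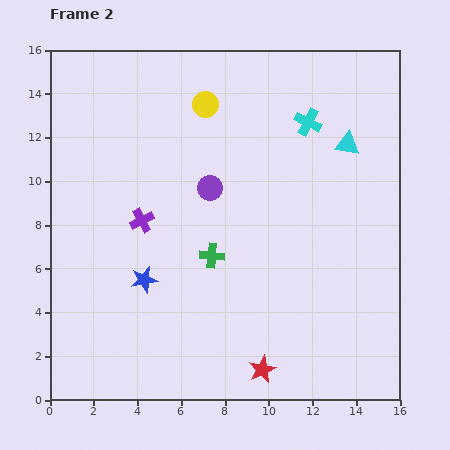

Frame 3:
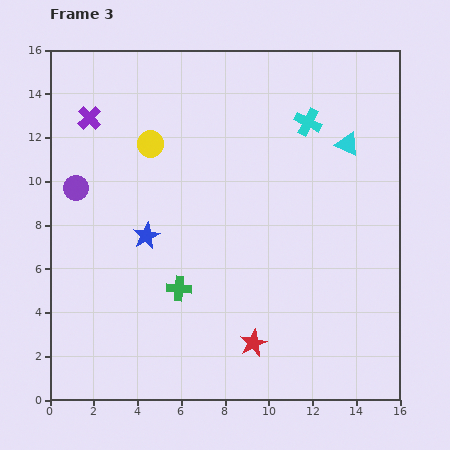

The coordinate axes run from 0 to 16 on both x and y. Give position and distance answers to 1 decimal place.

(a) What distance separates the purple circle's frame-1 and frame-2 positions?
6.0

The purple circle moved from (13.3, 9.7) to (7.3, 9.7), a distance of √(6.0² + 0.0²) ≈ 6.0.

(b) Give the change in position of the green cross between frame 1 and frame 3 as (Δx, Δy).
(-2.9, -3.0)

The green cross was at (8.8, 8.1) in frame 1 and (5.9, 5.1) in frame 3.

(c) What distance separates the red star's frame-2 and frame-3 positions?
1.3

The red star moved from (9.7, 1.4) to (9.3, 2.6), a distance of √(0.4² + 1.2²) ≈ 1.3.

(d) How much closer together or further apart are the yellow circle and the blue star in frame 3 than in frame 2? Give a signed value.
-4.3

Distance in frame 2: 8.5. Distance in frame 3: 4.2.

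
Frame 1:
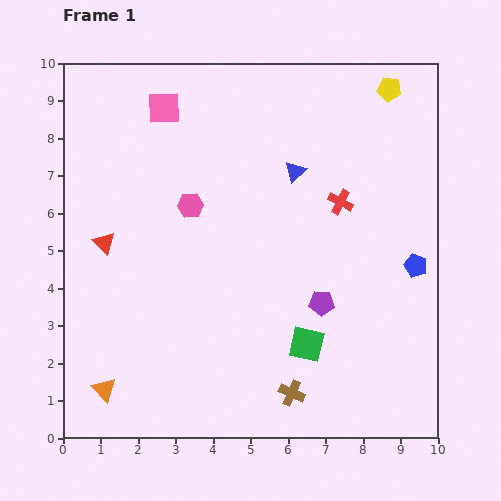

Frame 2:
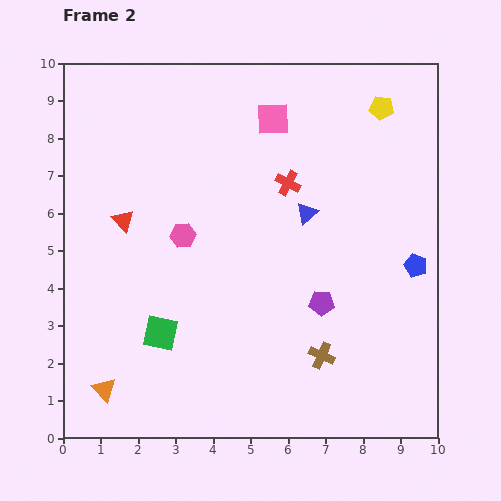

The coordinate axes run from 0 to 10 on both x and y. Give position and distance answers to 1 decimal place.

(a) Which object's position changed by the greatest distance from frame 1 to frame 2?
the green square

(moved 3.9; next 2.9)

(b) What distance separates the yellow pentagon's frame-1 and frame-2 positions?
0.5

The yellow pentagon moved from (8.7, 9.3) to (8.5, 8.8), a distance of √(0.2² + 0.5²) ≈ 0.5.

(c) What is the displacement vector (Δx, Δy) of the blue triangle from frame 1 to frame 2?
(0.3, -1.1)

The blue triangle was at (6.2, 7.1) in frame 1 and (6.5, 6.0) in frame 2.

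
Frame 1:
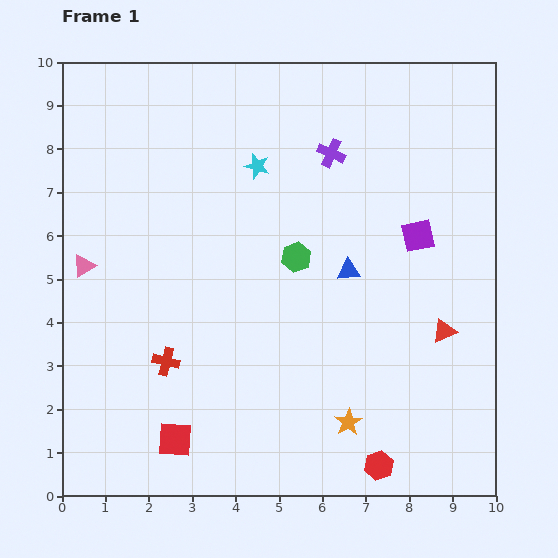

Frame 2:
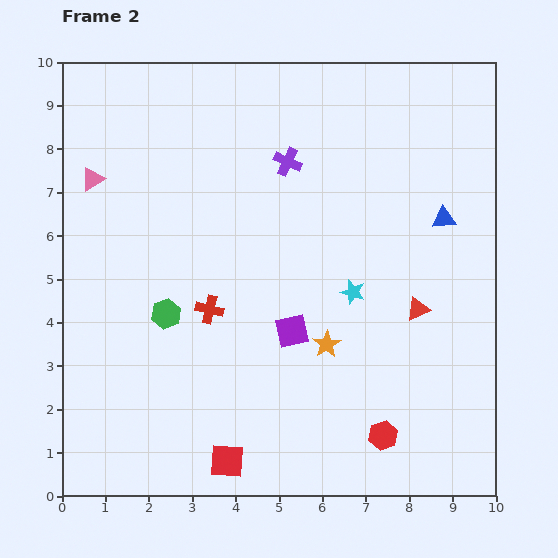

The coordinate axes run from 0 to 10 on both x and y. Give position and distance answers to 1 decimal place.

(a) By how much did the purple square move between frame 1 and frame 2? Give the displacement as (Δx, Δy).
(-2.9, -2.2)

The purple square was at (8.2, 6.0) in frame 1 and (5.3, 3.8) in frame 2.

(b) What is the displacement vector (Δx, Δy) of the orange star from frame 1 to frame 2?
(-0.5, 1.8)

The orange star was at (6.6, 1.7) in frame 1 and (6.1, 3.5) in frame 2.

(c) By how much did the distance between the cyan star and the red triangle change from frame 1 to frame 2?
-4.1

Distance in frame 1: 5.7. Distance in frame 2: 1.6.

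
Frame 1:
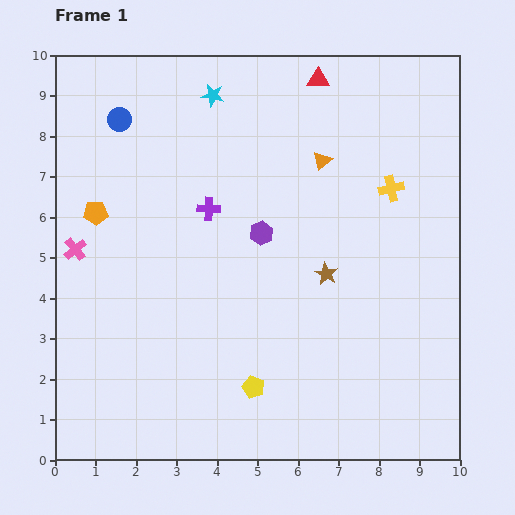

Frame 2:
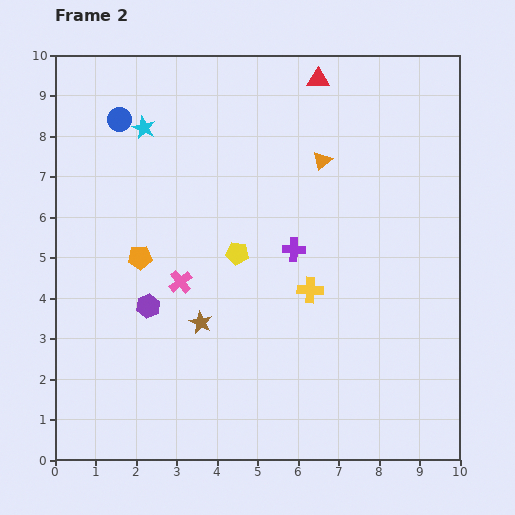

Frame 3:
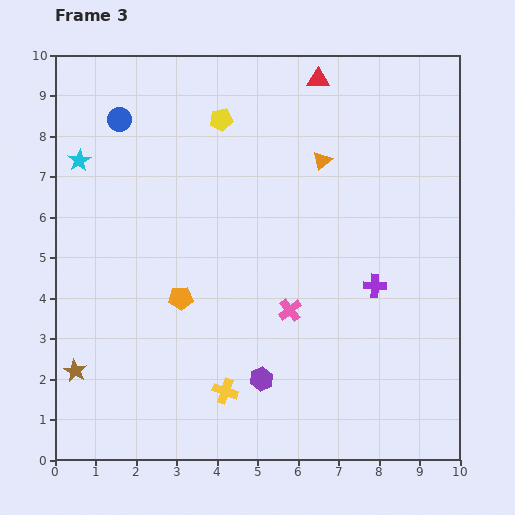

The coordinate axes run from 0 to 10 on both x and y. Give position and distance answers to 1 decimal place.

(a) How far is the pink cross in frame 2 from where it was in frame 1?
2.7

The pink cross moved from (0.5, 5.2) to (3.1, 4.4), a distance of √(2.6² + 0.8²) ≈ 2.7.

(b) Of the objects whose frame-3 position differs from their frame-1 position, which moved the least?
the orange pentagon

(moved 3.0)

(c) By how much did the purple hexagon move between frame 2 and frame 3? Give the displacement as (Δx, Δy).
(2.8, -1.8)

The purple hexagon was at (2.3, 3.8) in frame 2 and (5.1, 2.0) in frame 3.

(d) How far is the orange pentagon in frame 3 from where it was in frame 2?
1.4

The orange pentagon moved from (2.1, 5.0) to (3.1, 4.0), a distance of √(1.0² + 1.0²) ≈ 1.4.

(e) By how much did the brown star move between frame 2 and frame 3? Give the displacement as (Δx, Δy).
(-3.1, -1.2)

The brown star was at (3.6, 3.4) in frame 2 and (0.5, 2.2) in frame 3.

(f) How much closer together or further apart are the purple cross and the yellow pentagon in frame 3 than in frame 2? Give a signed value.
+4.2

Distance in frame 2: 1.4. Distance in frame 3: 5.6.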